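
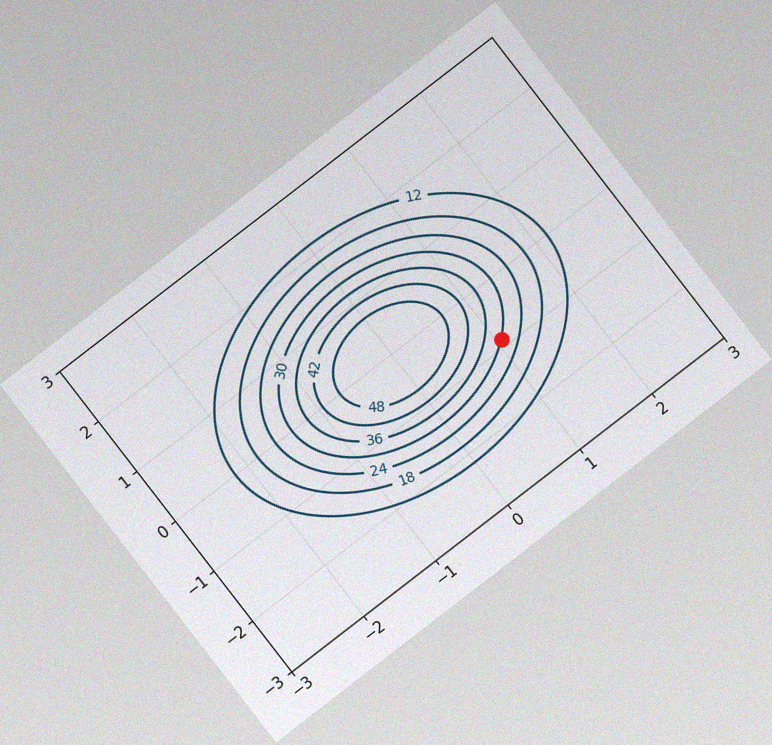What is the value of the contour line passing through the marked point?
30

The chart is tilted about 38° counter-clockwise, with some photo noise. The marked point sits on the contour labelled 30.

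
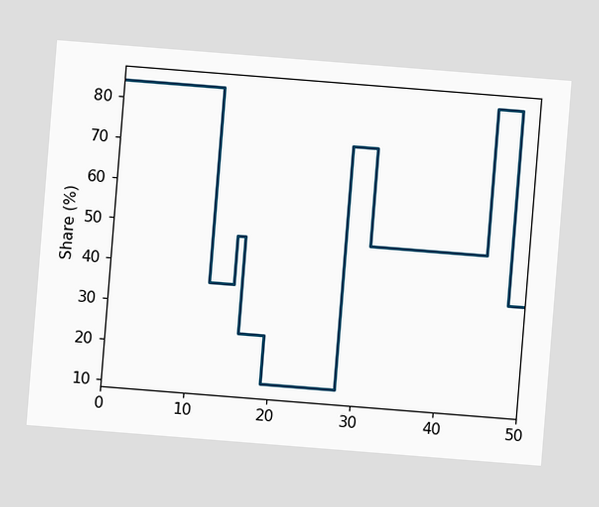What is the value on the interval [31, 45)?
The chart is tilted about 5° clockwise. On [31, 45) the step sits at 48%.

48%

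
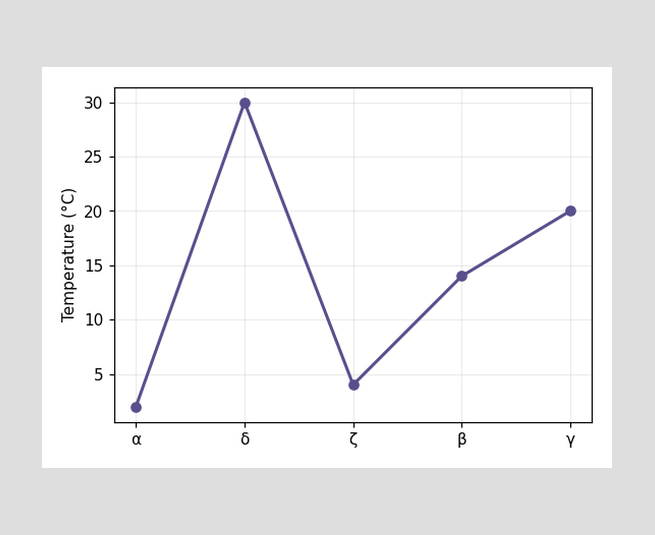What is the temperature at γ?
20°C

At γ, the line is at 20°C.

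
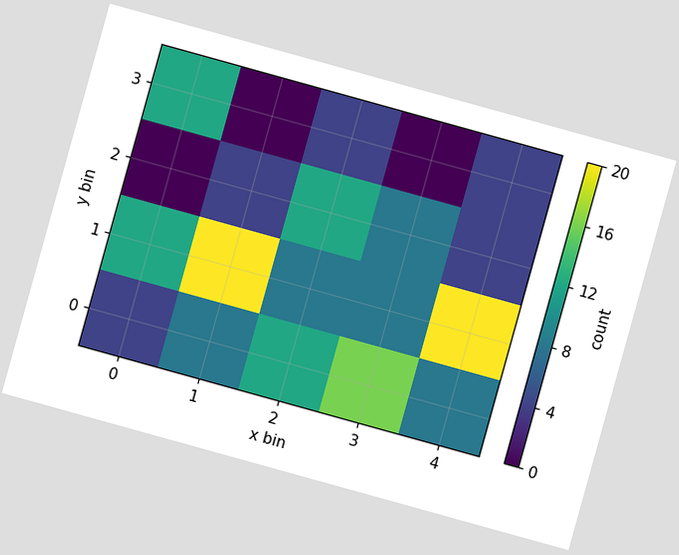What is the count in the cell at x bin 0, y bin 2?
0

The chart is tilted about 16° clockwise. Matching the cell (0, 2) against the colorbar gives 0.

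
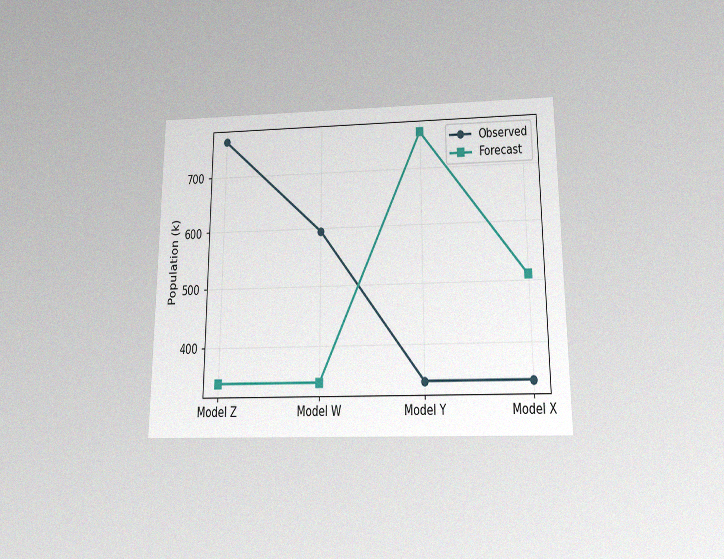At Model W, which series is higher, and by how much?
Observed, by 255k

The chart is viewed slightly from below, with some photo noise. At Model W, Observed sits above the other line by 255k.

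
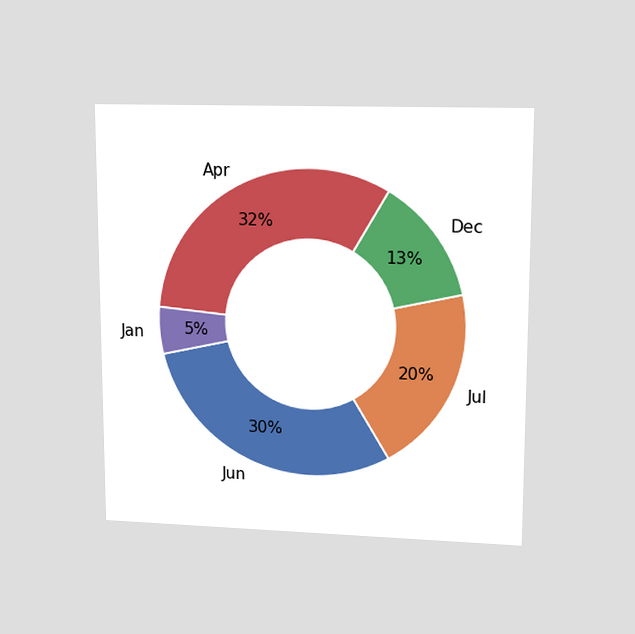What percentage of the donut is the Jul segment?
The chart is viewed at a slight angle. The Jul segment takes up 20% of the ring.

20%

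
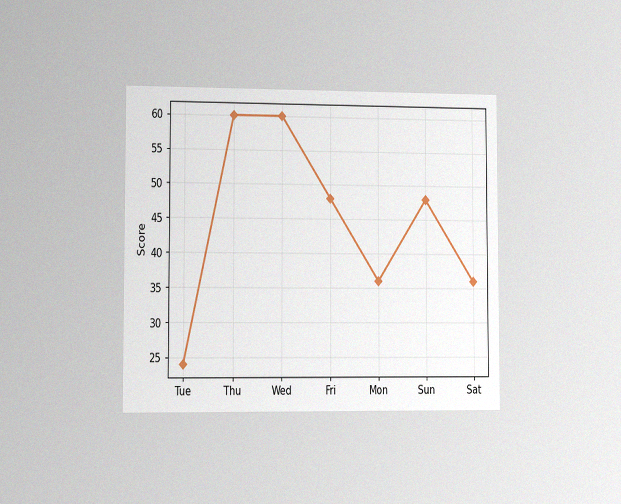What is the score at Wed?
The chart is viewed slightly from the left, with some photo noise. At Wed, the line is at 60.

60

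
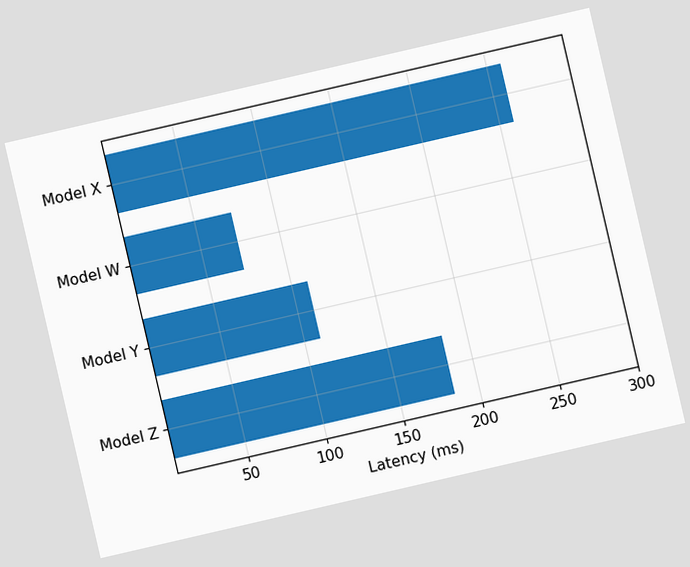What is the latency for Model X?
The chart is tilted about 13° counter-clockwise. Reading along the chart's x-axis, the Model X bar reaches 259ms.

259ms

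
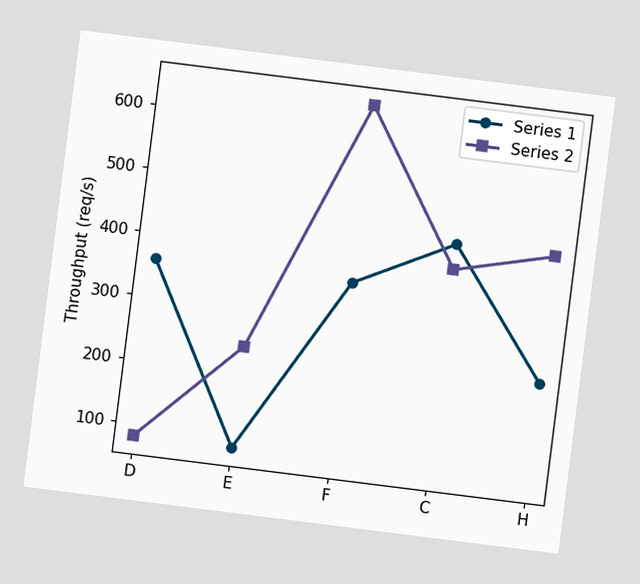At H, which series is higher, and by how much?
Series 2, by 200req/s

The chart is tilted about 7° clockwise. At H, Series 2 sits above the other line by 200req/s.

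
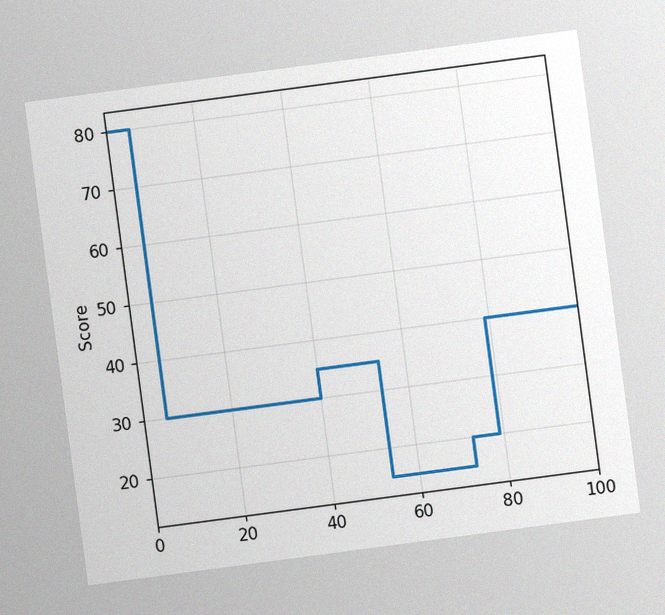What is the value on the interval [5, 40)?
30

The chart is tilted about 8° counter-clockwise, with some photo noise. On [5, 40) the step sits at 30.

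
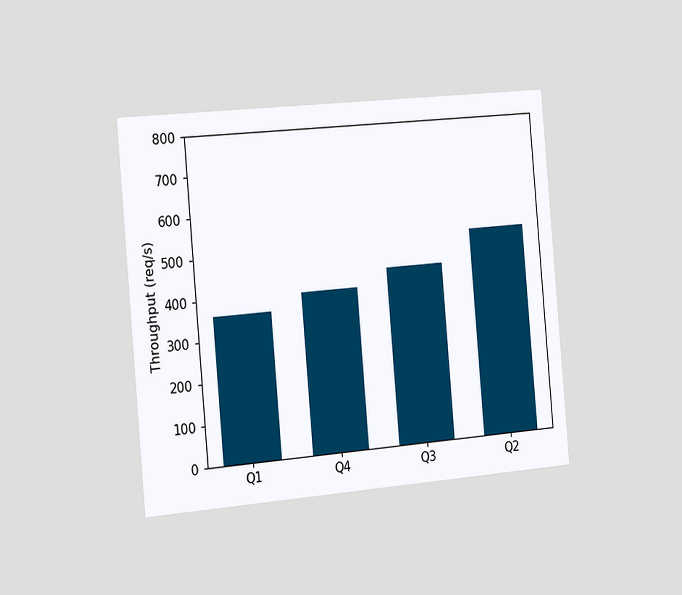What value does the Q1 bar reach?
360req/s

The chart is tilted about 5° counter-clockwise and viewed slightly from the left. Reading along the chart's y-axis, the Q1 bar reaches 360req/s.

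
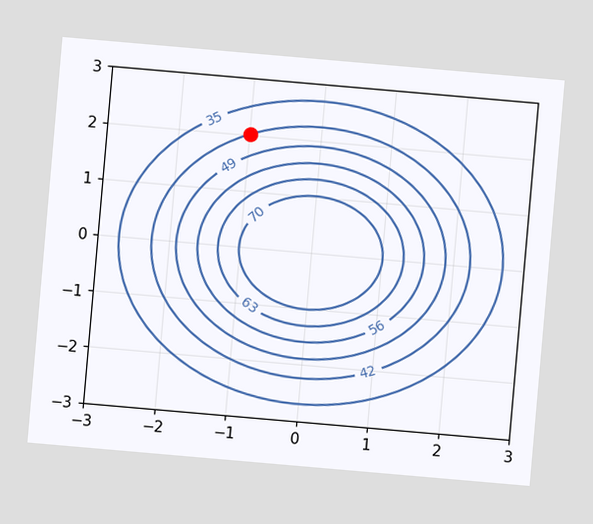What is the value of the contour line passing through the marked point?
42

The chart is tilted about 5° clockwise. The marked point sits on the contour labelled 42.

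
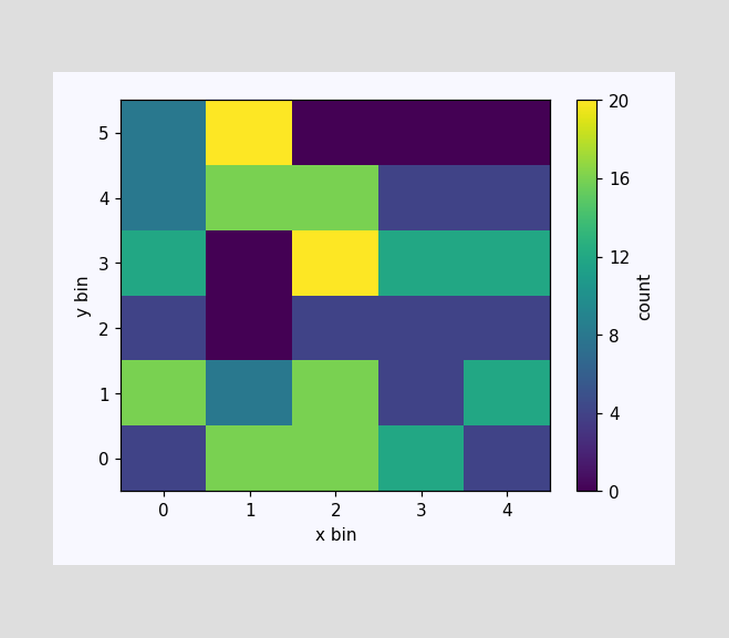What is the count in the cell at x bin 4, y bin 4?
Matching the cell (4, 4) against the colorbar gives 4.

4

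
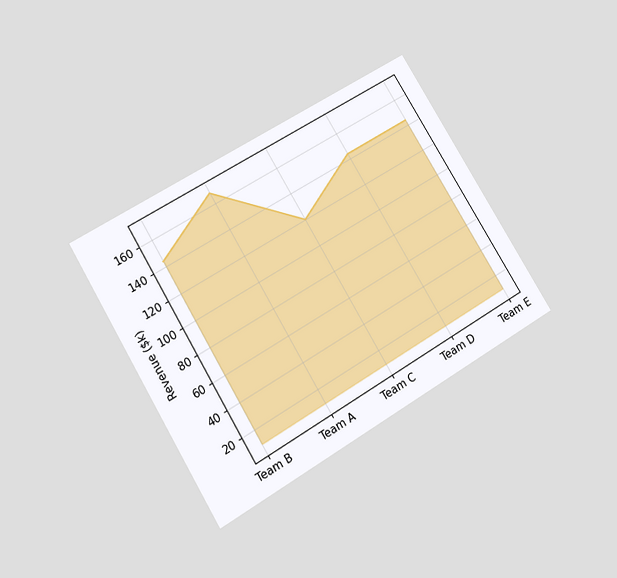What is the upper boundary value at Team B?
$144k

The chart is tilted about 31° counter-clockwise and viewed at a slight angle. At Team B the upper boundary is at $144k.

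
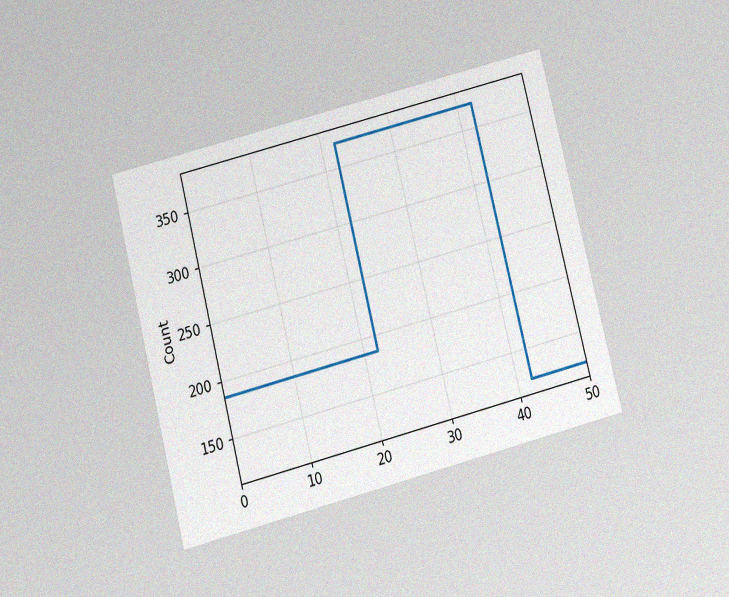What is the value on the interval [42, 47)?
124

The chart is tilted about 14° counter-clockwise and viewed slightly from below, with some photo noise. On [42, 47) the step sits at 124.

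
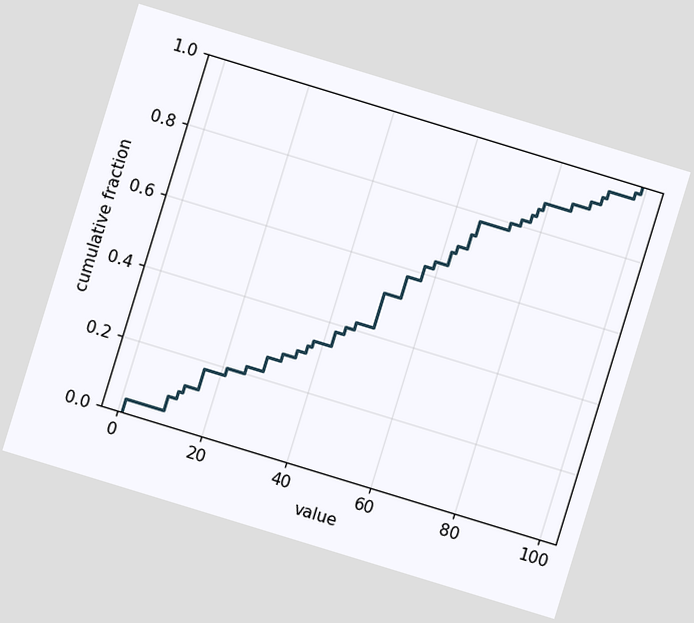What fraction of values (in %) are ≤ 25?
22%

The chart is tilted about 17° clockwise. At x=25 the ECDF step is at 22%.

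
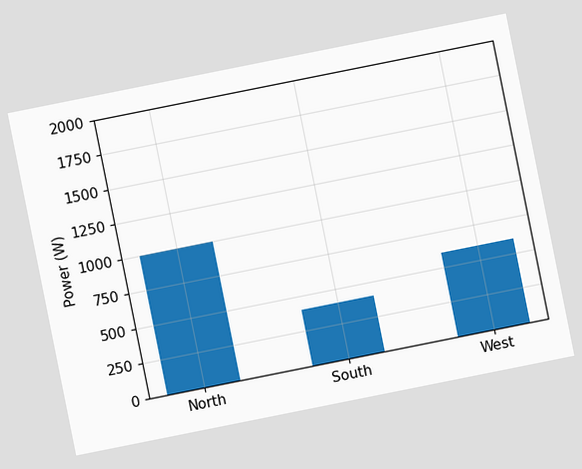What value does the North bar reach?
The chart is tilted about 11° counter-clockwise. Reading along the chart's y-axis, the North bar reaches 1000W.

1000W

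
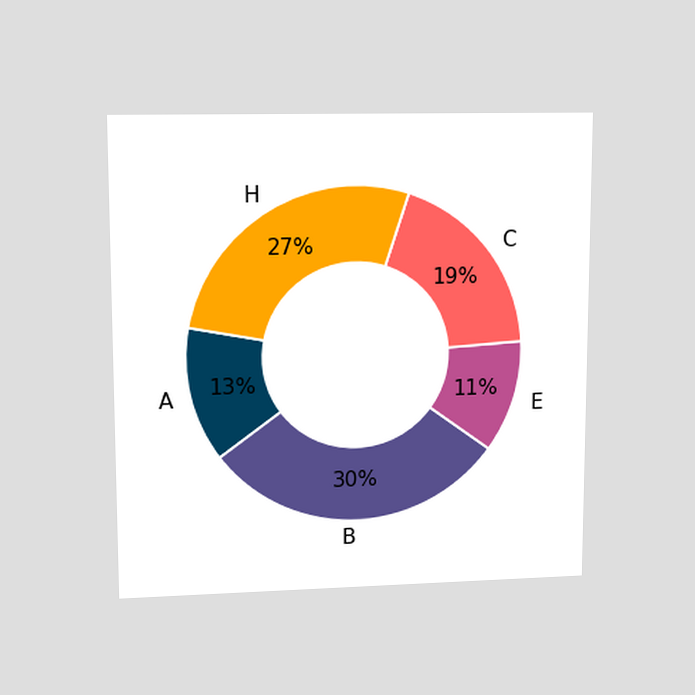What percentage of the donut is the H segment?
The chart is viewed at a slight angle. The H segment takes up 27% of the ring.

27%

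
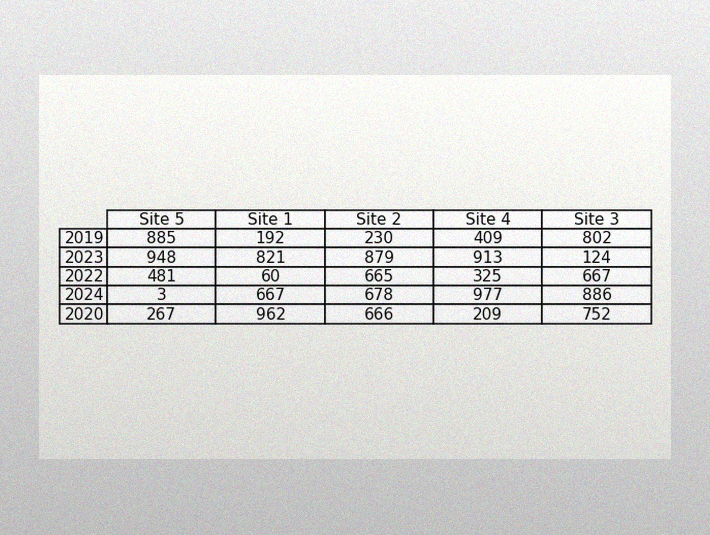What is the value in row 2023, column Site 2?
879

The image has some photo noise and uneven lighting. The (2023, Site 2) cell reads 879.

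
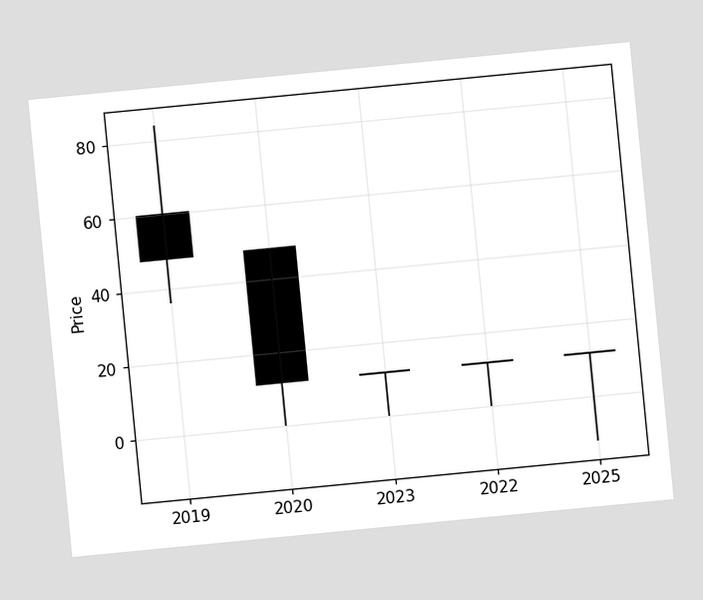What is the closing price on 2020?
12

The chart is tilted about 6° counter-clockwise. The 2020 candle closes at 12.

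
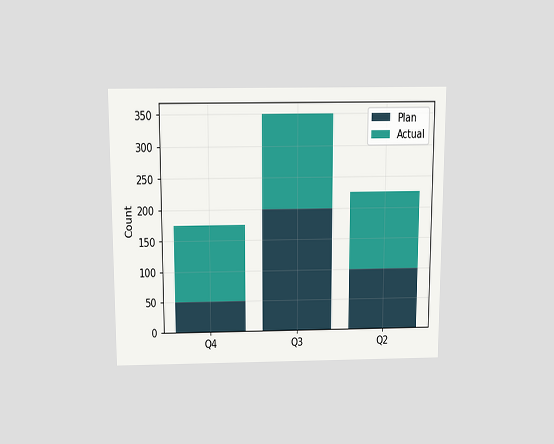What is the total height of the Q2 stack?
225

The chart is viewed slightly from above. The Q2 stack's top reaches 225 on the y-axis.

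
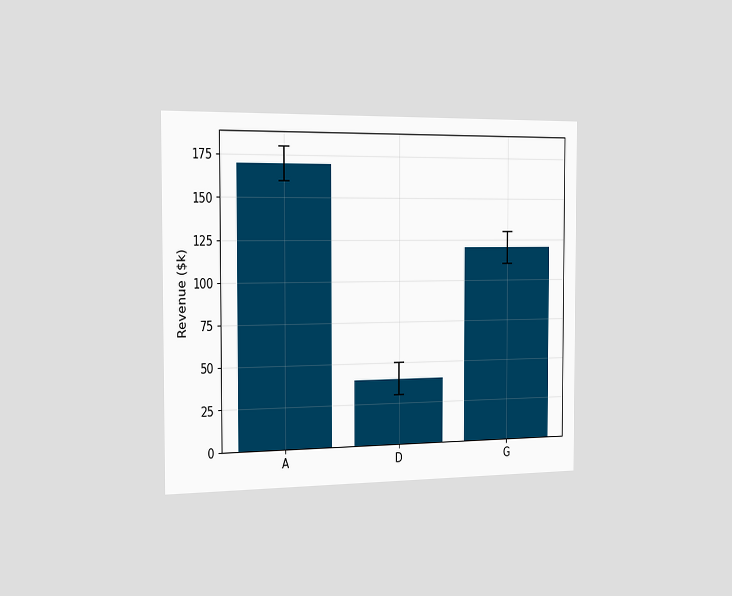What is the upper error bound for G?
$130k

The chart is viewed slightly from the left. The G bar's upper whisker reaches $130k.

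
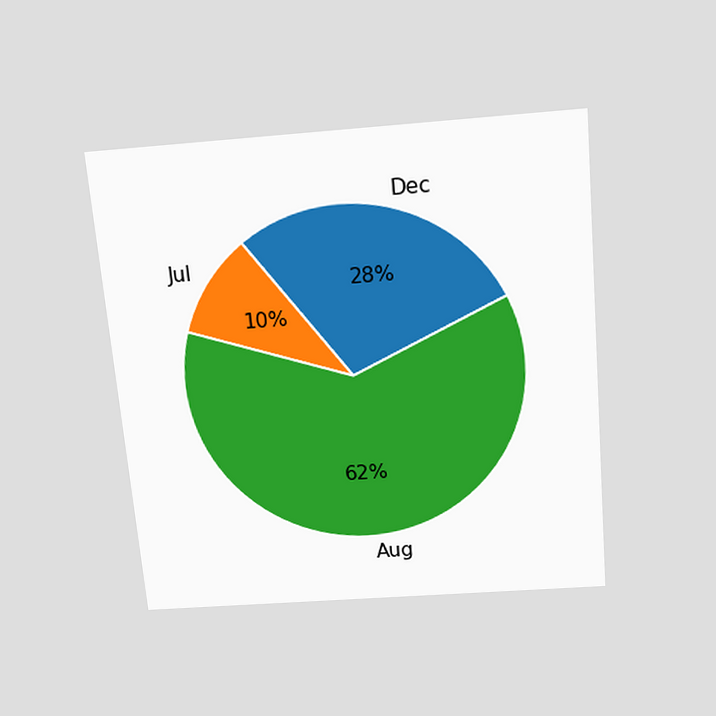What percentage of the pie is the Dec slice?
The chart is tilted about 5° counter-clockwise and viewed slightly from above. The Dec slice takes up 28% of the pie.

28%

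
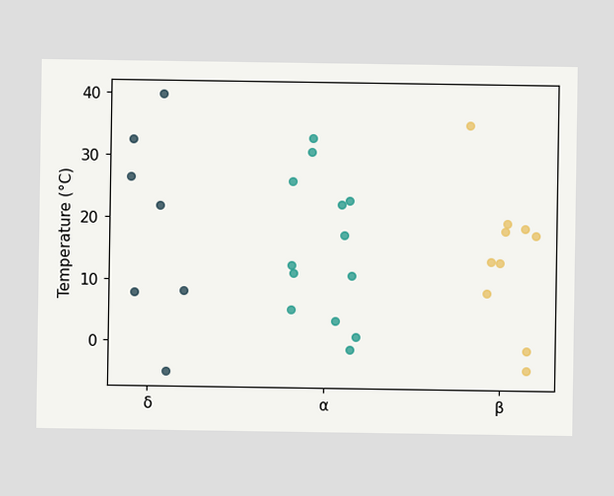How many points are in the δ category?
Counting the markers in the δ column gives 7.

7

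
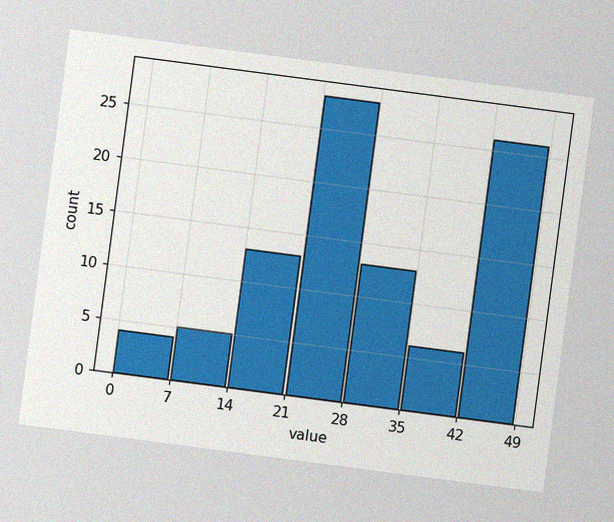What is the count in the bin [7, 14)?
The chart is tilted about 7° clockwise, with some photo noise. The [7, 14) bin has height 5.

5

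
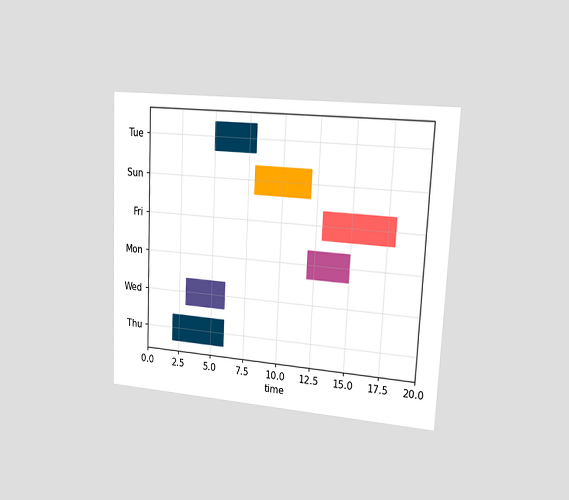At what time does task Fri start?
13

The chart is tilted about 3° clockwise and viewed slightly from the right. The Fri bar begins at t=13.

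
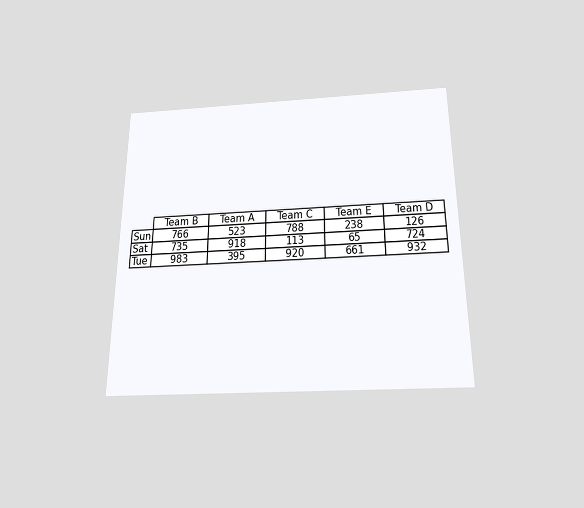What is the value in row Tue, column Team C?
920

The chart is viewed slightly from below. The (Tue, Team C) cell reads 920.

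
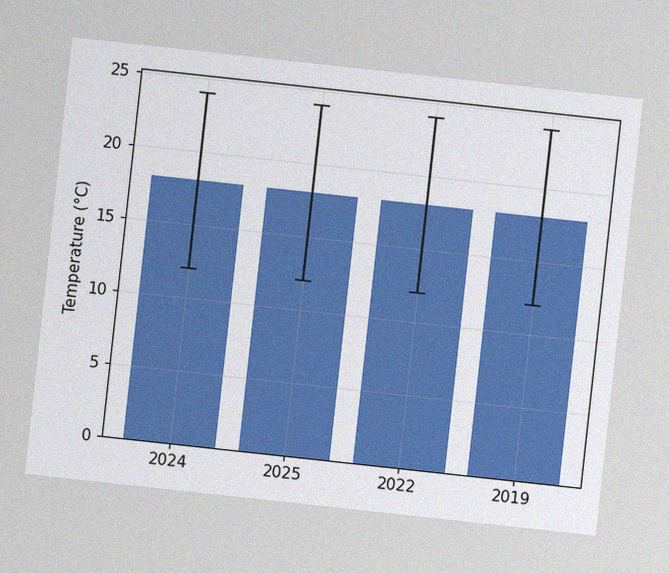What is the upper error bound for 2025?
The chart is tilted about 6° clockwise, with some photo noise. The 2025 bar's upper whisker reaches 24°C.

24°C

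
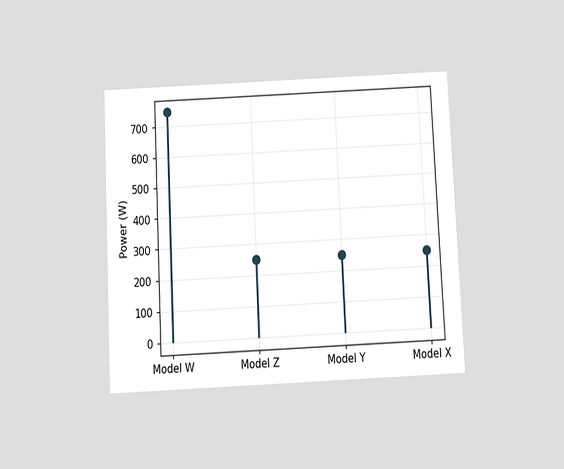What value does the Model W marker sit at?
750W

The chart is tilted about 3° counter-clockwise and viewed slightly from below. The Model W marker sits at 750W.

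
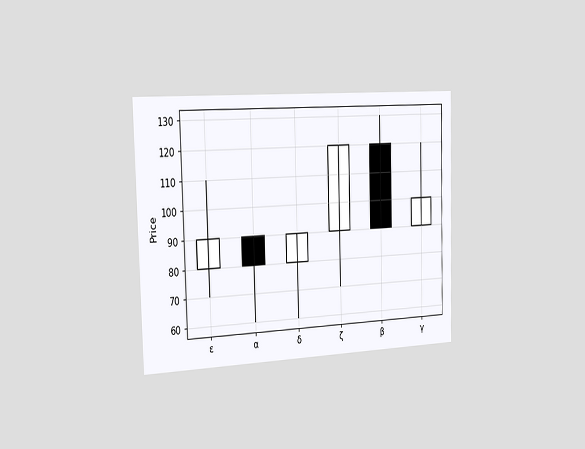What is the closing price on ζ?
120

The chart is viewed slightly from the left. The ζ candle closes at 120.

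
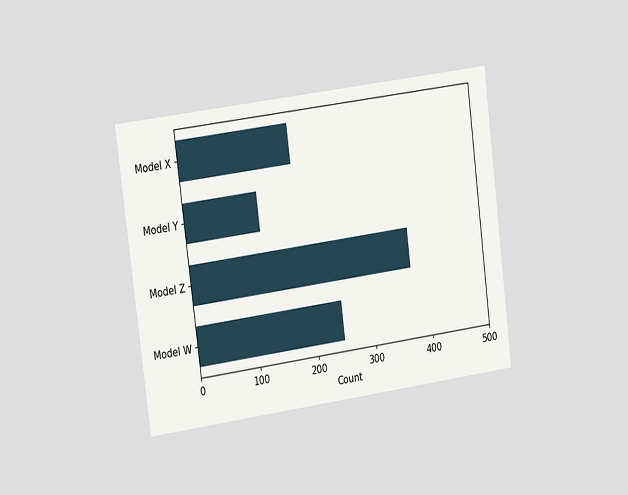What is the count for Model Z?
The chart is tilted about 7° counter-clockwise and viewed slightly from the left. Reading along the chart's x-axis, the Model Z bar reaches 372.

372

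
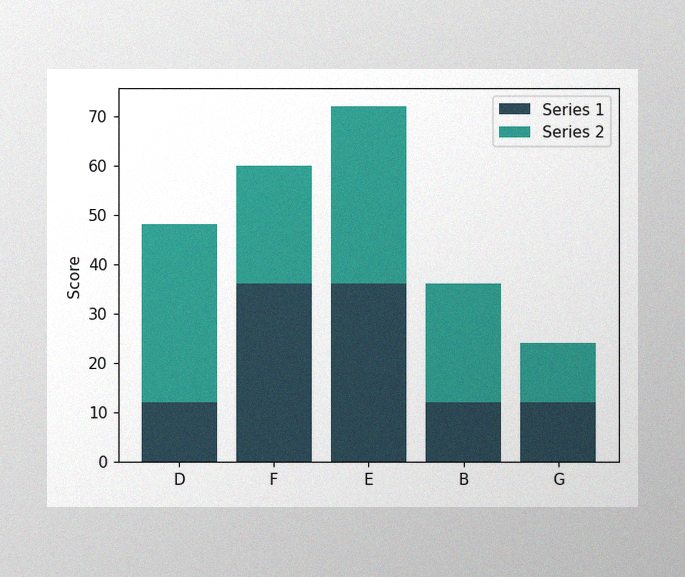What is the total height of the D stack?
48

The image has some photo noise and uneven lighting. The D stack's top reaches 48 on the y-axis.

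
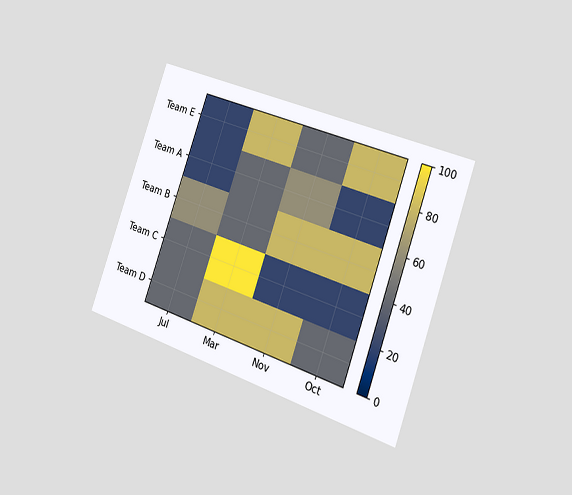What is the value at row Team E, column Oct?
80

The chart is tilted about 19° clockwise and viewed slightly from the right. Matching cell (Team E, Oct) against the colorbar gives 80.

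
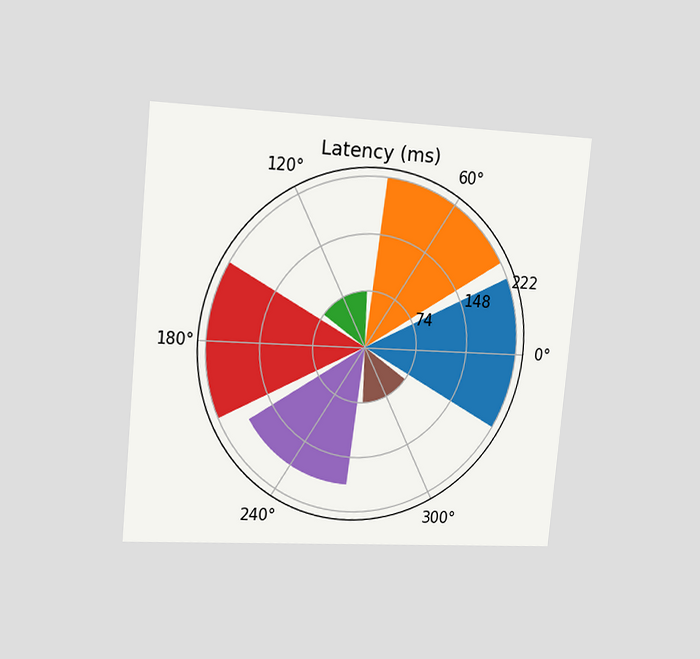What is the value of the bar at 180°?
222ms

The chart is tilted about 5° clockwise and viewed slightly from the left. The bar at 180° reaches 222ms on the radial axis.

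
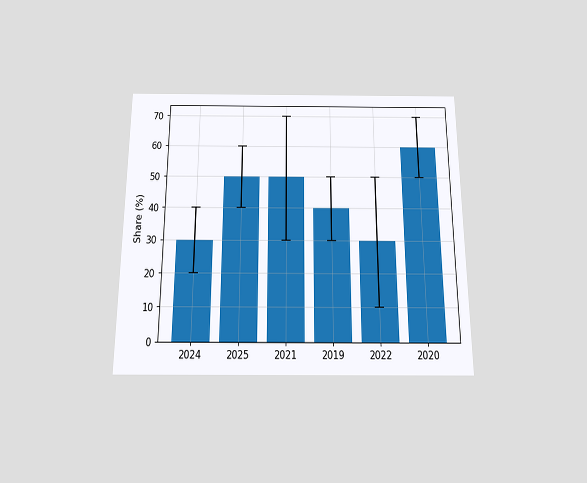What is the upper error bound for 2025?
60%

The chart is viewed slightly from below. The 2025 bar's upper whisker reaches 60%.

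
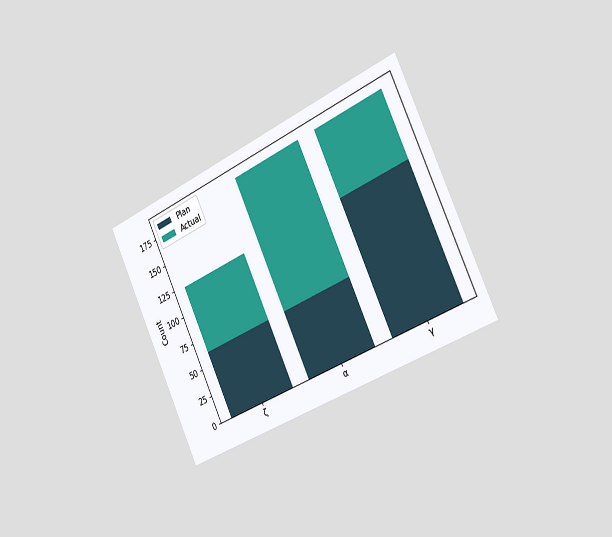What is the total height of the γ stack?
186

The chart is tilted about 25° counter-clockwise and viewed slightly from the right. The γ stack's top reaches 186 on the y-axis.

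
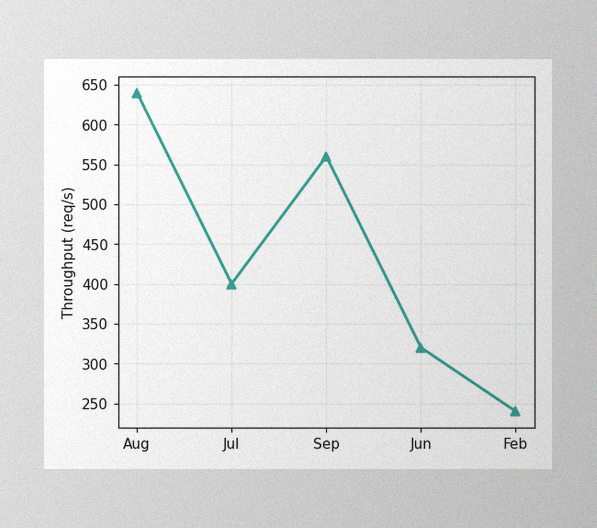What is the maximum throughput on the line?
640req/s

The image has some photo noise and uneven lighting. The highest point is at Aug, and reading across to the y-axis gives 640req/s.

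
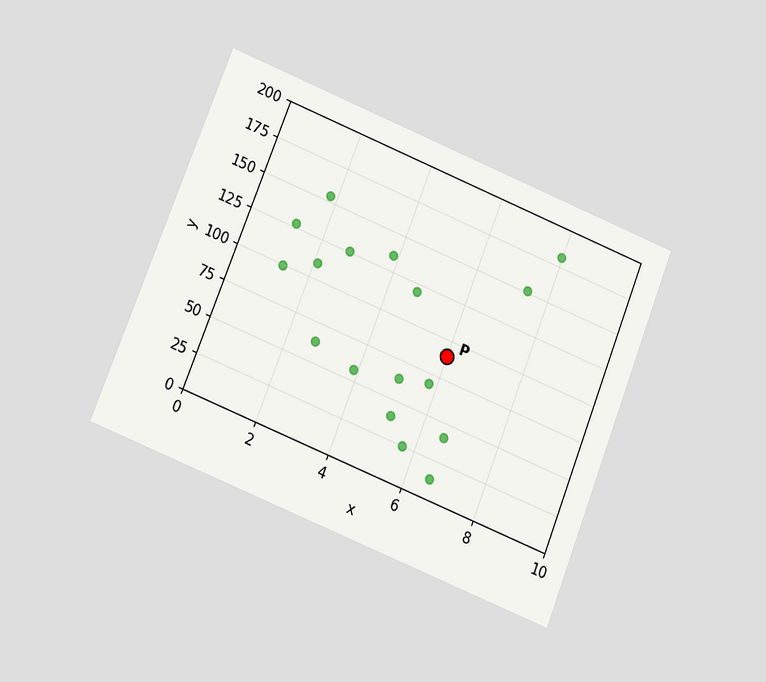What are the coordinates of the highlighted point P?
(6, 90)

The chart is tilted about 22° clockwise and viewed slightly from below. Following the gridlines from P to each axis, P sits at (6, 90).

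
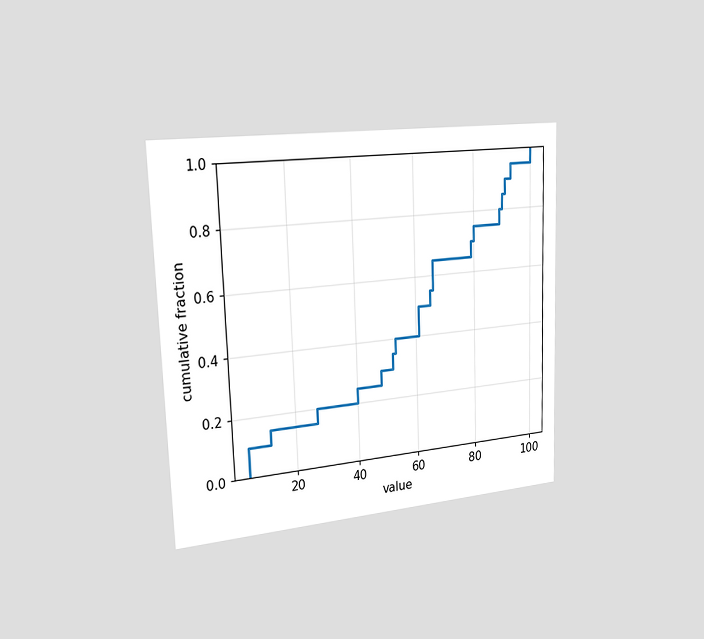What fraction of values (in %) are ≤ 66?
65%

The chart is viewed slightly from the left. At x=66 the ECDF step is at 65%.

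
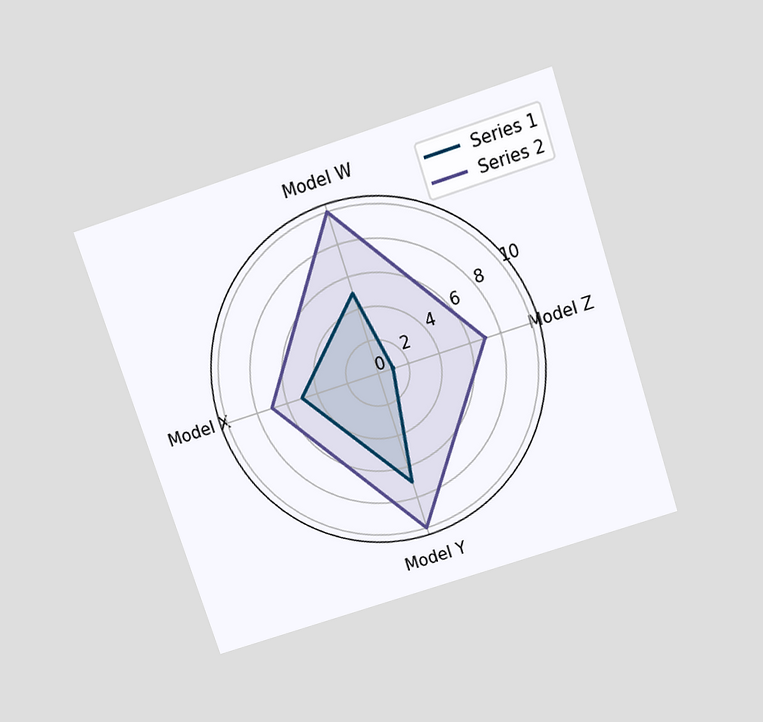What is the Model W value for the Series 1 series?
The chart is tilted about 18° counter-clockwise and viewed slightly from above. On the Model W axis, Series 1 reaches 5.

5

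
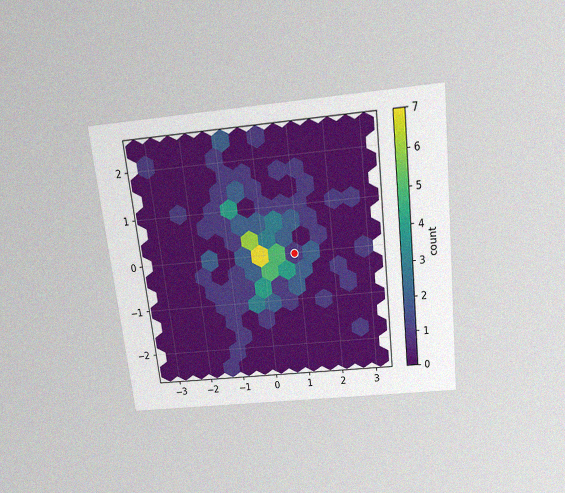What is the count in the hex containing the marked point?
1

The chart is tilted about 7° counter-clockwise and viewed slightly from above, with some photo noise. The marked hex reads 1 on the colorbar.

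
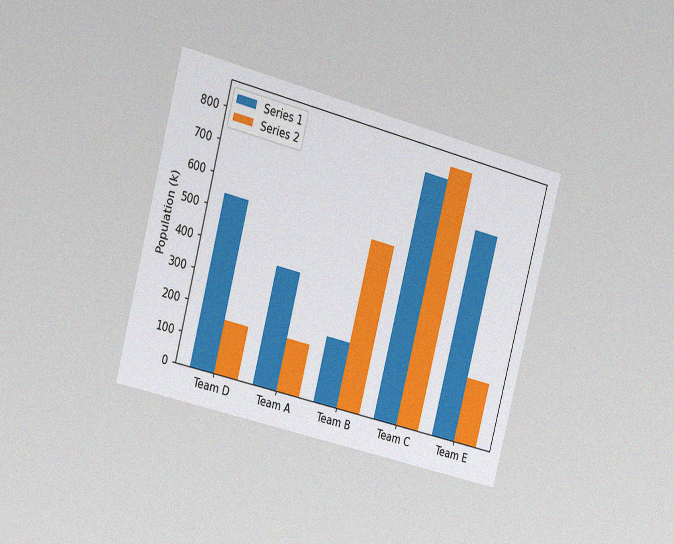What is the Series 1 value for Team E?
672k

The chart is tilted about 15° clockwise and viewed slightly from the left, with some photo noise. The Series 1 bar at Team E reaches 672k on the y-axis.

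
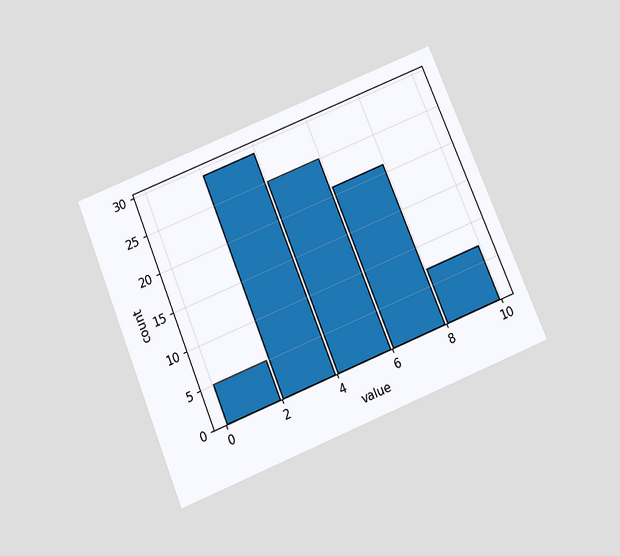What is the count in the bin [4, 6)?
25

The chart is tilted about 22° counter-clockwise and viewed slightly from below. The [4, 6) bin has height 25.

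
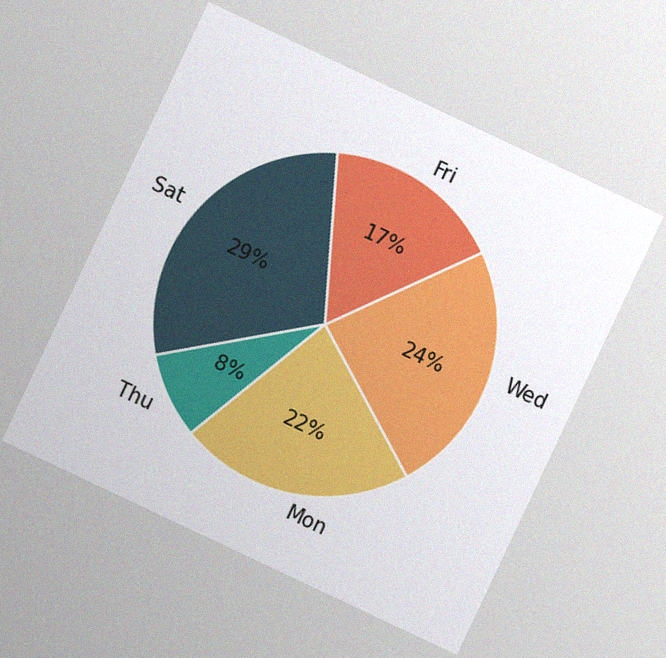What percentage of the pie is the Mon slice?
The chart is tilted about 25° clockwise, with some photo noise. The Mon slice takes up 22% of the pie.

22%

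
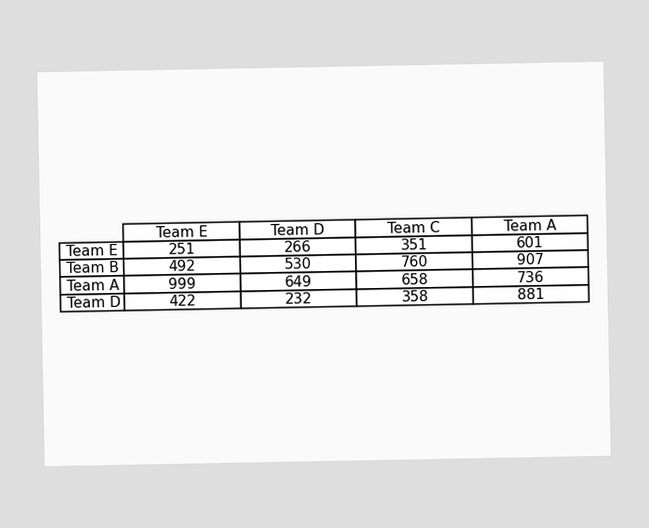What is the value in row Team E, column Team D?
266

The (Team E, Team D) cell reads 266.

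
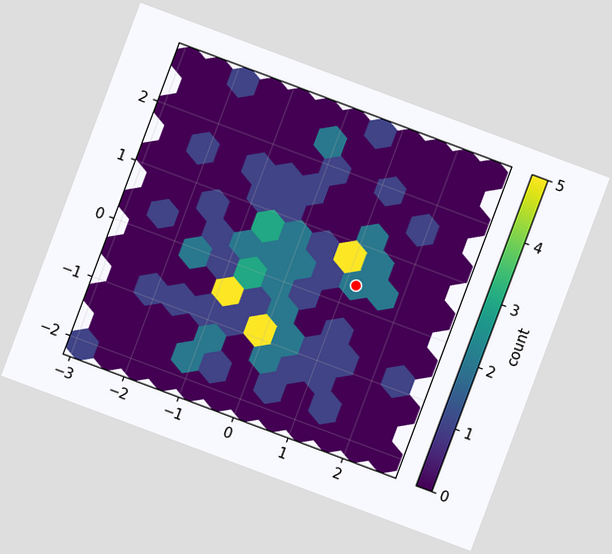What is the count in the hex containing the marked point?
The chart is tilted about 20° clockwise. The marked hex reads 2 on the colorbar.

2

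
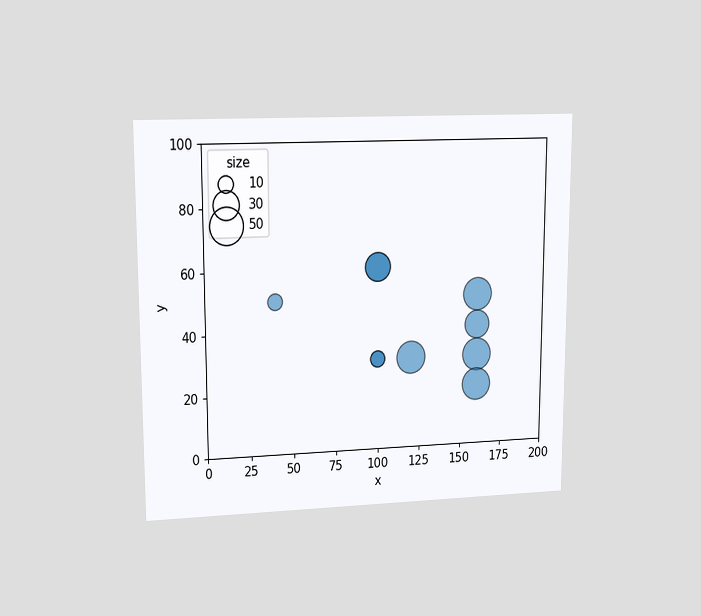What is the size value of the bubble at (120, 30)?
The chart is viewed at a slight angle. Matching the bubble at (120, 30) against the size legend gives 40.

40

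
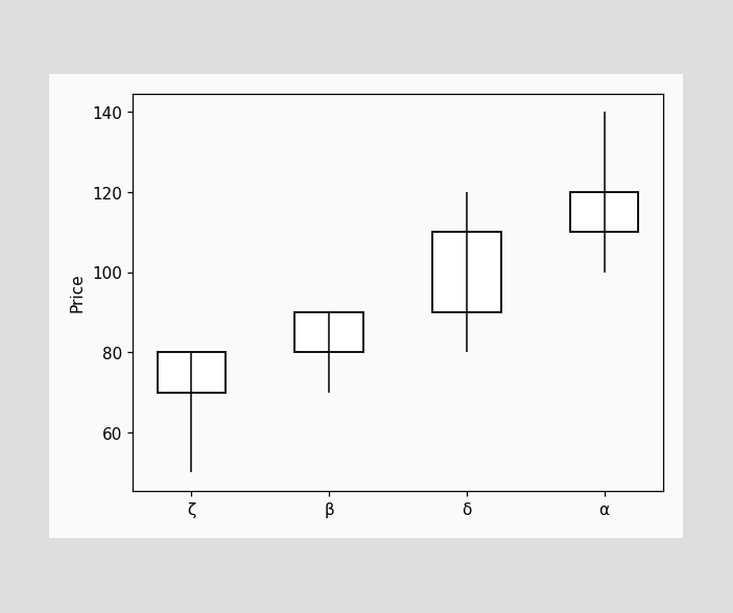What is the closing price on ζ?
80

The ζ candle closes at 80.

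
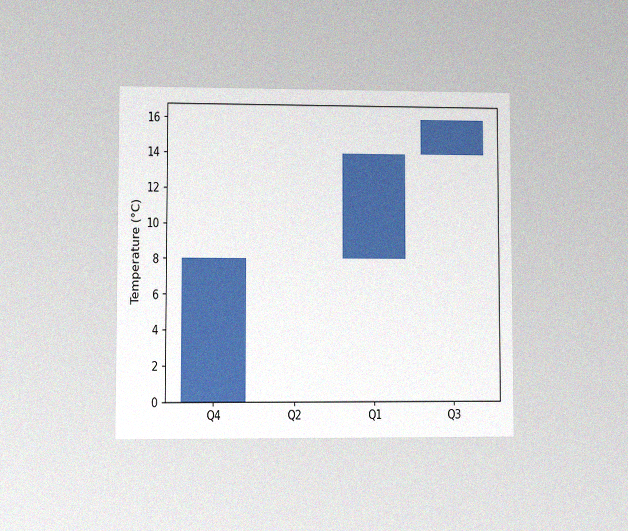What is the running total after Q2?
The chart is viewed at a slight angle, with some photo noise. After Q2 the running total reaches 8°C.

8°C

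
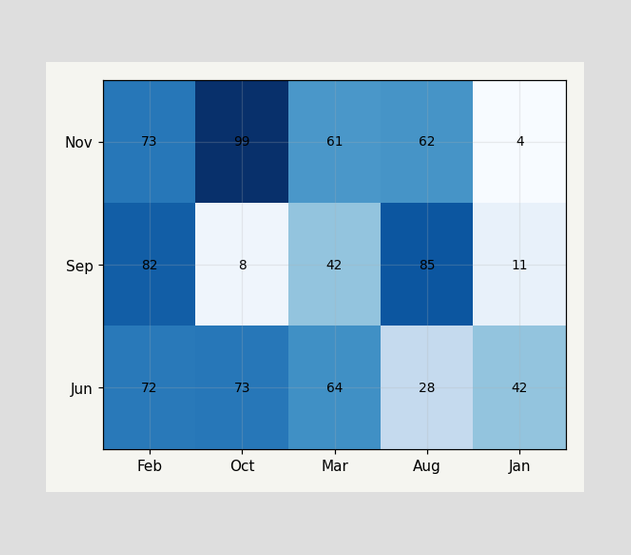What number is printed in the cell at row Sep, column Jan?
11

The (Sep, Jan) cell reads 11.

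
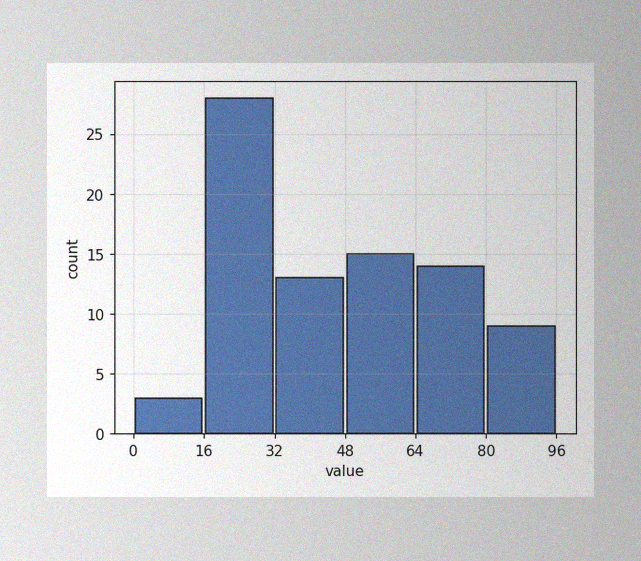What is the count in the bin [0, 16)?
3

The image has some photo noise and uneven lighting. The [0, 16) bin has height 3.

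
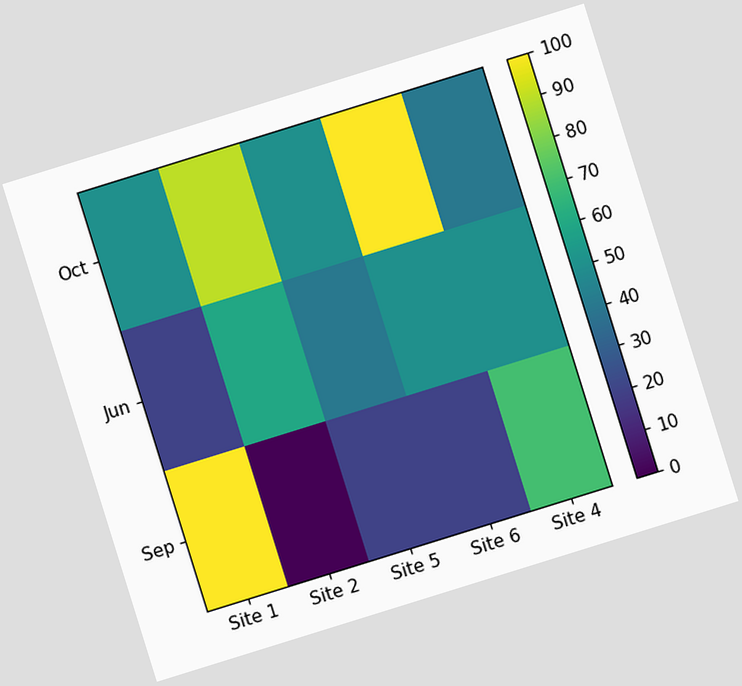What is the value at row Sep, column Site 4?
The chart is tilted about 17° counter-clockwise. Matching cell (Sep, Site 4) against the colorbar gives 70.

70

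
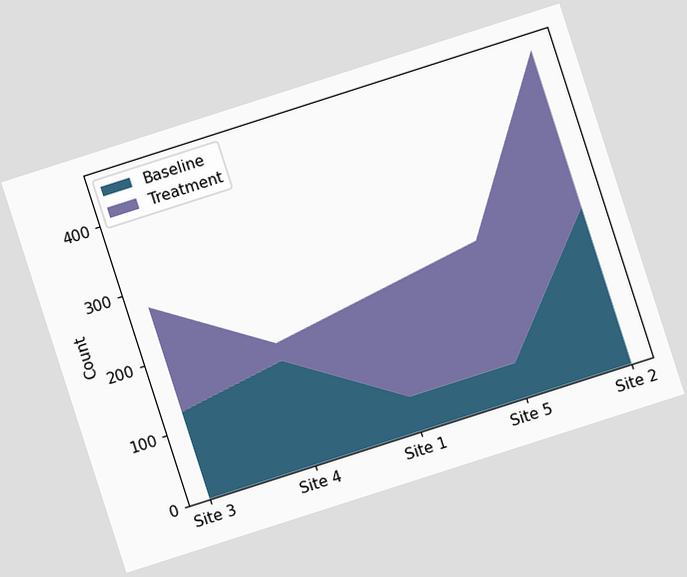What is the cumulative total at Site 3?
The chart is tilted about 18° counter-clockwise. The stacked total at Site 3 reaches 275.

275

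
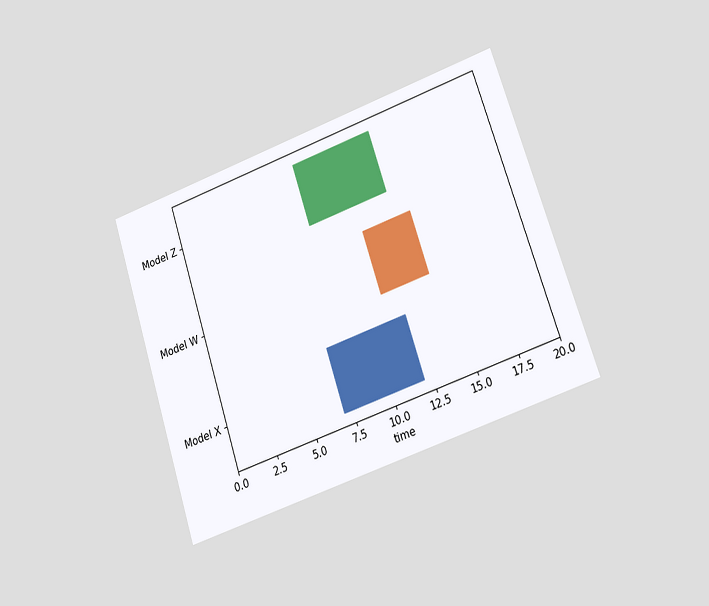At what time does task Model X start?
7

The chart is tilted about 18° counter-clockwise and viewed at a slight angle. The Model X bar begins at t=7.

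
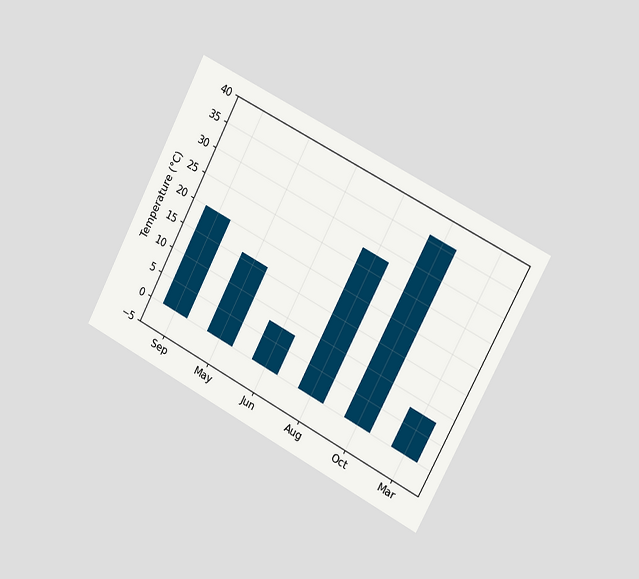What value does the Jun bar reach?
The chart is tilted about 27° clockwise and viewed slightly from the right. Reading along the chart's y-axis, the Jun bar reaches 8°C.

8°C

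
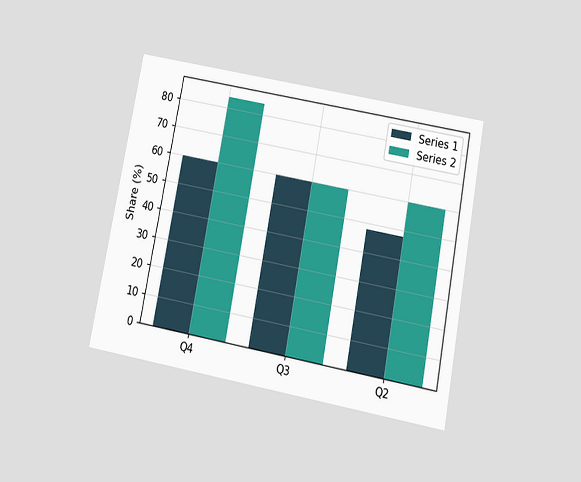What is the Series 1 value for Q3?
60%

The chart is tilted about 11° clockwise and viewed slightly from below. The Series 1 bar at Q3 reaches 60% on the y-axis.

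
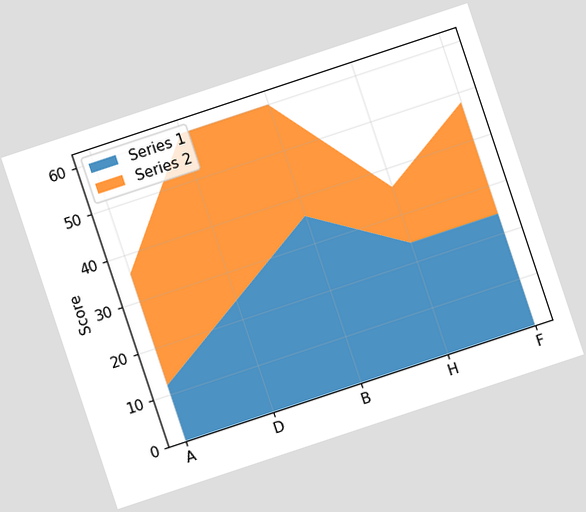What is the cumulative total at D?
60

The chart is tilted about 18° counter-clockwise. The stacked total at D reaches 60.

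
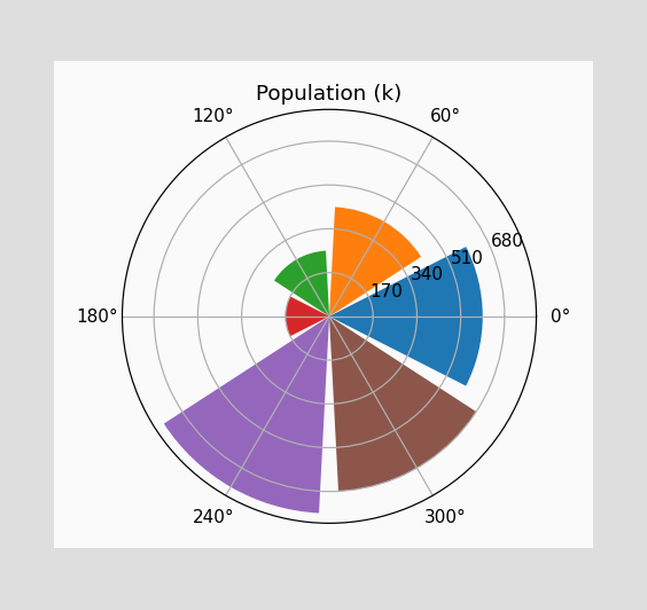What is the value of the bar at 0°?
The bar at 0° reaches 595k on the radial axis.

595k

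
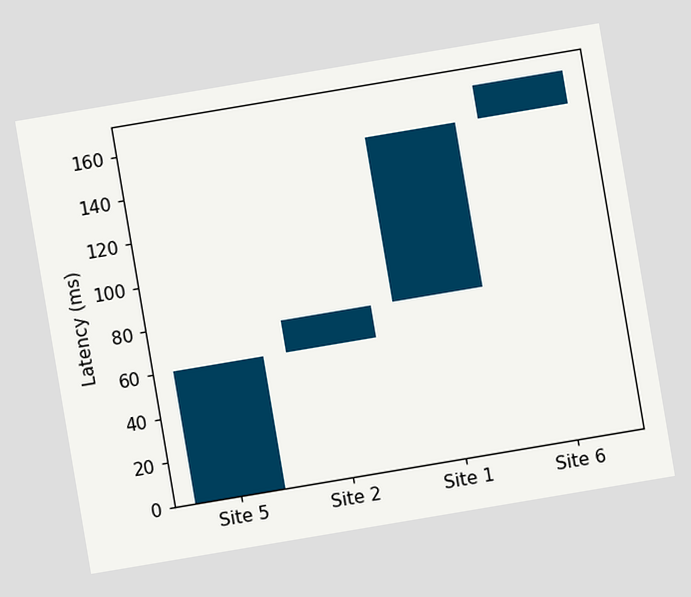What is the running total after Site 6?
The chart is tilted about 10° counter-clockwise. After Site 6 the running total reaches 165ms.

165ms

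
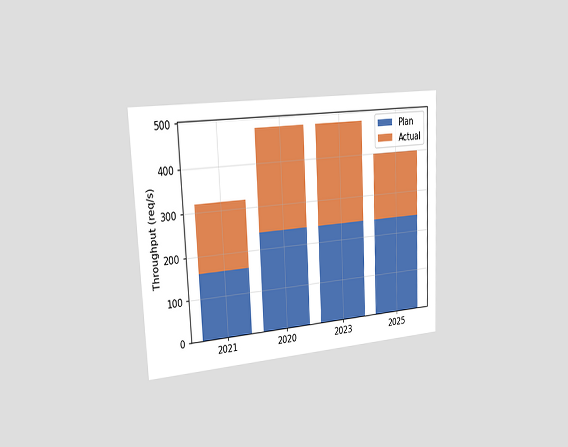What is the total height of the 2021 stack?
320req/s

The chart is tilted about 3° counter-clockwise and viewed slightly from the left. The 2021 stack's top reaches 320req/s on the y-axis.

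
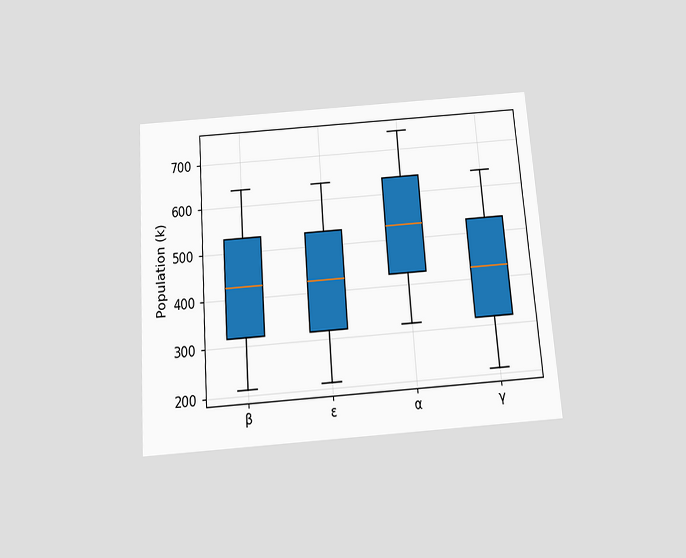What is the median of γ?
The chart is tilted about 4° counter-clockwise and viewed slightly from below. The median line in the γ box sits at 424k.

424k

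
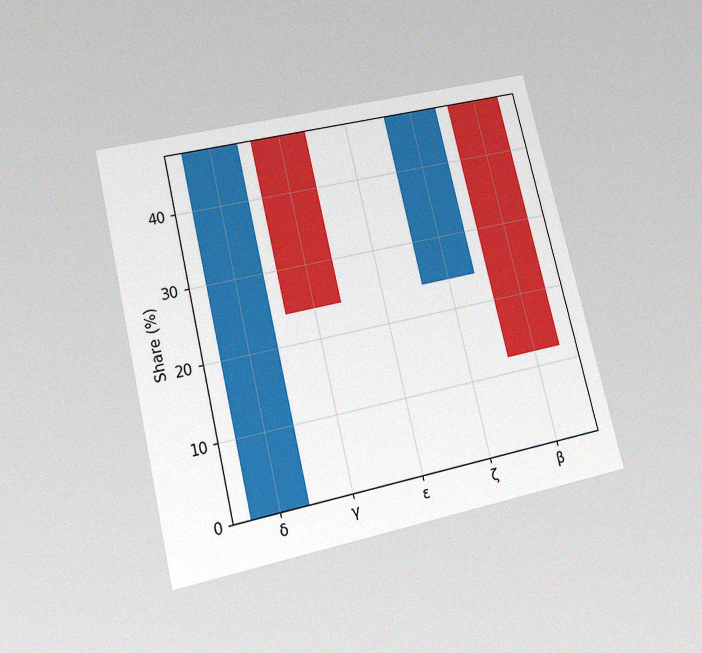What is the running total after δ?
48%

The chart is tilted about 13° counter-clockwise and viewed at a slight angle, with some photo noise. After δ the running total reaches 48%.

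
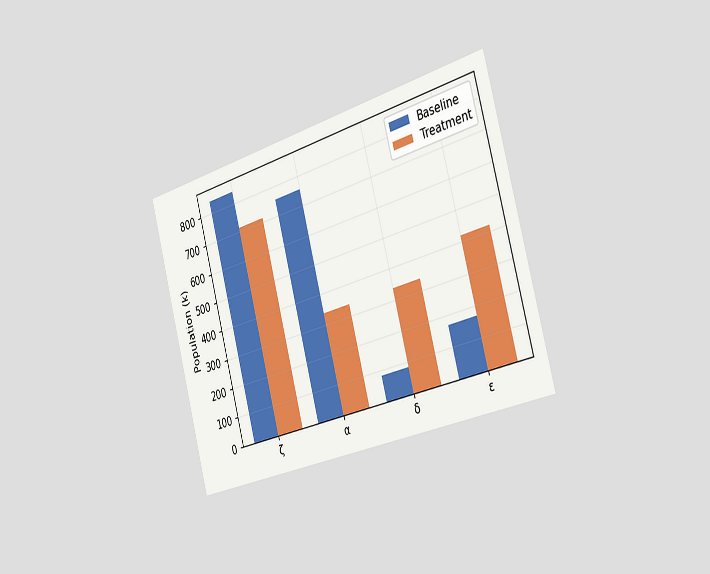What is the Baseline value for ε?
The chart is tilted about 15° counter-clockwise and viewed slightly from the right. The Baseline bar at ε reaches 168k on the y-axis.

168k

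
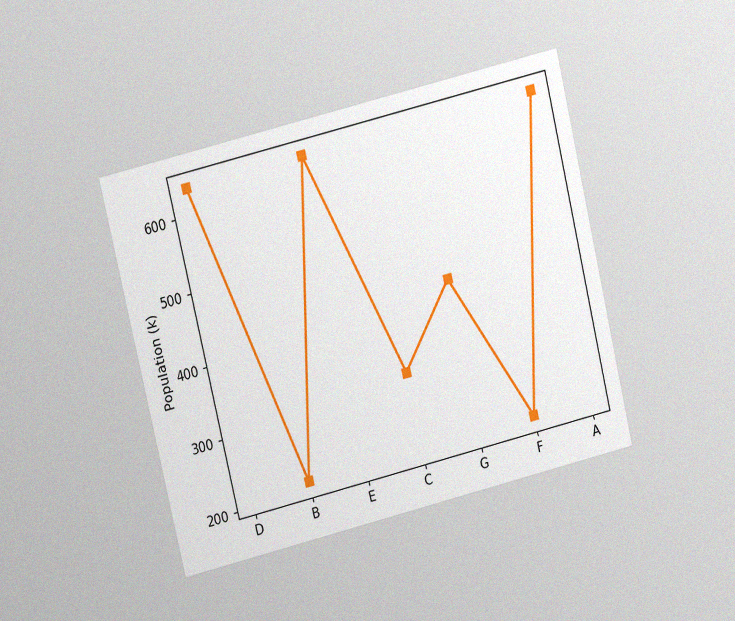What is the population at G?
The chart is tilted about 14° counter-clockwise and viewed at a slight angle, with some photo noise. At G, the line is at 424k.

424k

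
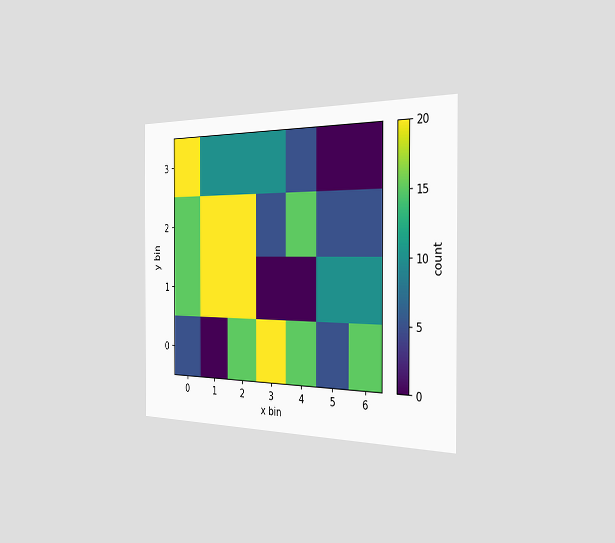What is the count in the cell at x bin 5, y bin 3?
The chart is viewed slightly from the right. Matching the cell (5, 3) against the colorbar gives 0.

0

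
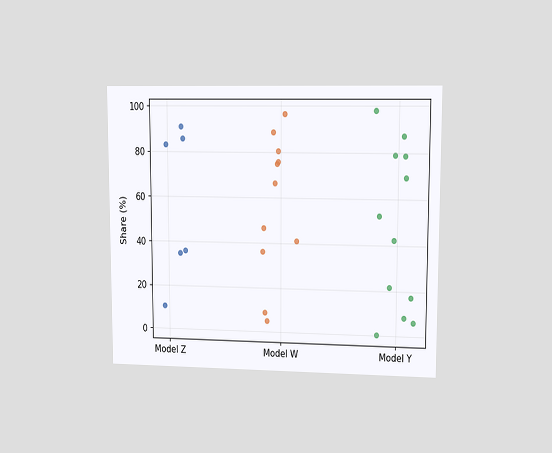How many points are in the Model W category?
The chart is viewed at a slight angle. Counting the markers in the Model W column gives 11.

11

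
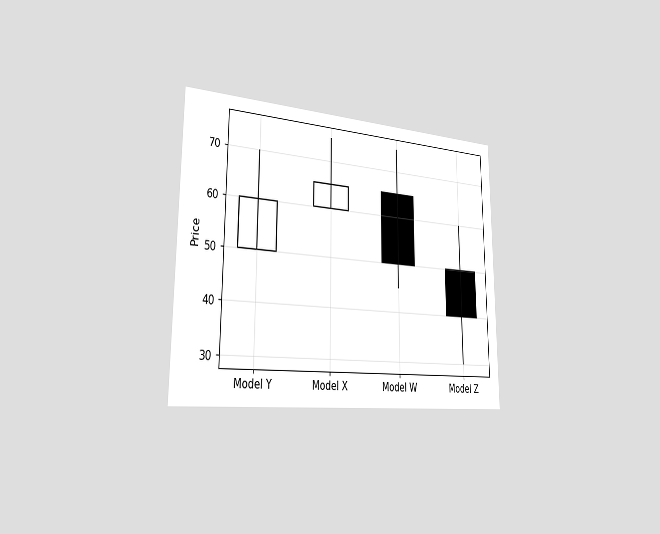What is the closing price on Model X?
The chart is viewed slightly from the left. The Model X candle closes at 65.

65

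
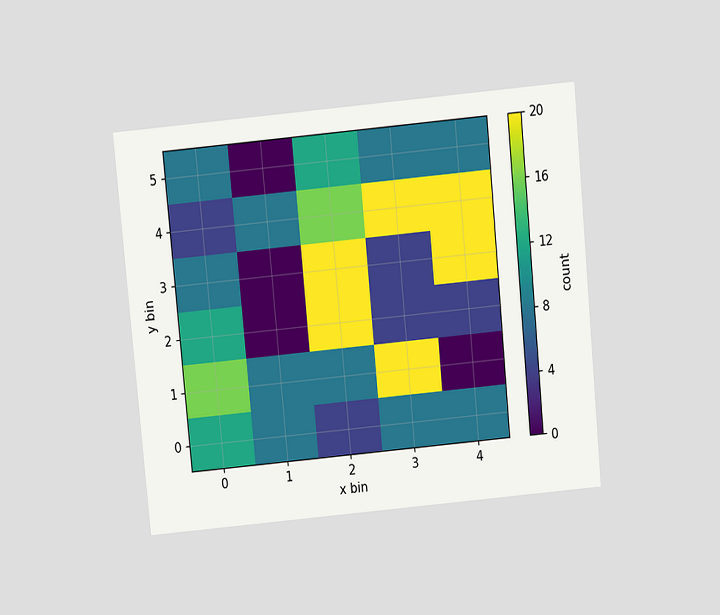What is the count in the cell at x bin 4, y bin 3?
20

The chart is tilted about 5° counter-clockwise and viewed slightly from above. Matching the cell (4, 3) against the colorbar gives 20.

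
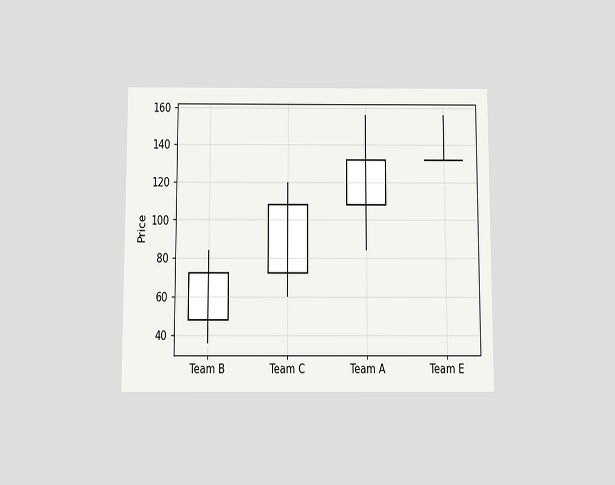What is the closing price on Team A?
132

The chart is viewed slightly from below. The Team A candle closes at 132.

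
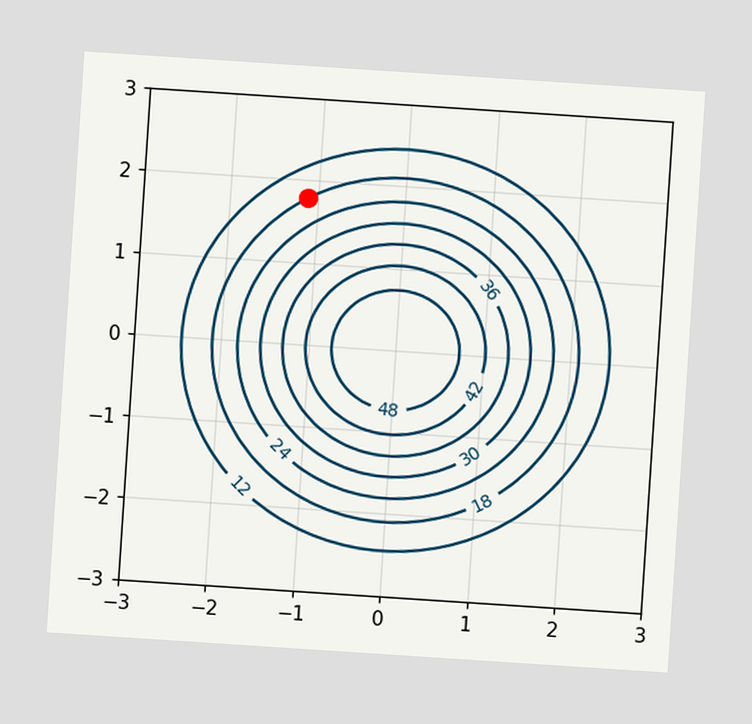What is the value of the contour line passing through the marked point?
18

The chart is tilted about 4° clockwise. The marked point sits on the contour labelled 18.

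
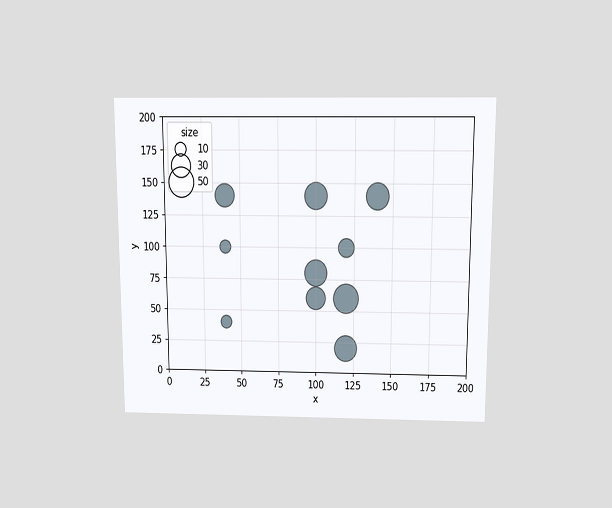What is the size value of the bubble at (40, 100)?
The chart is viewed slightly from above. Matching the bubble at (40, 100) against the size legend gives 10.

10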